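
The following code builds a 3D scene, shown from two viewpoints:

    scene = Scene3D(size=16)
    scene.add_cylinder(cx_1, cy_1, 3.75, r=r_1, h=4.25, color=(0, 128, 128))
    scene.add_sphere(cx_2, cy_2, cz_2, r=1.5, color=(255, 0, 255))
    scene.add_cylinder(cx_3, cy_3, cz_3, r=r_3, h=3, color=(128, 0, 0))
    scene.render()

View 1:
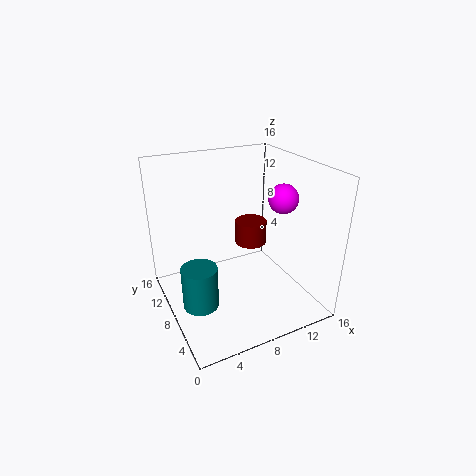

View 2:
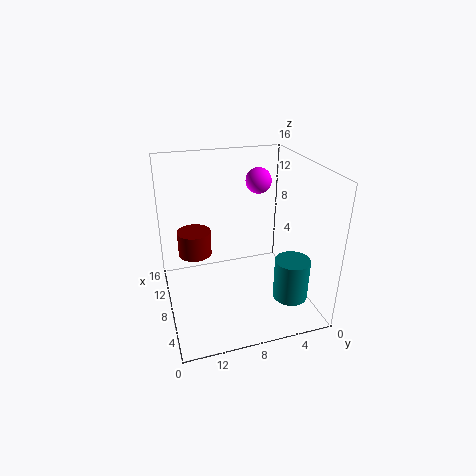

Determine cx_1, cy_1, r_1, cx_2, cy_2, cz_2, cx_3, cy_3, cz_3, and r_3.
cx_1 = 2, cy_1 = 4.25, r_1 = 1.75, cx_2 = 11.25, cy_2 = 4.5, cz_2 = 13.25, cx_3 = 12, cy_3 = 12.25, cz_3 = 4.5, r_3 = 2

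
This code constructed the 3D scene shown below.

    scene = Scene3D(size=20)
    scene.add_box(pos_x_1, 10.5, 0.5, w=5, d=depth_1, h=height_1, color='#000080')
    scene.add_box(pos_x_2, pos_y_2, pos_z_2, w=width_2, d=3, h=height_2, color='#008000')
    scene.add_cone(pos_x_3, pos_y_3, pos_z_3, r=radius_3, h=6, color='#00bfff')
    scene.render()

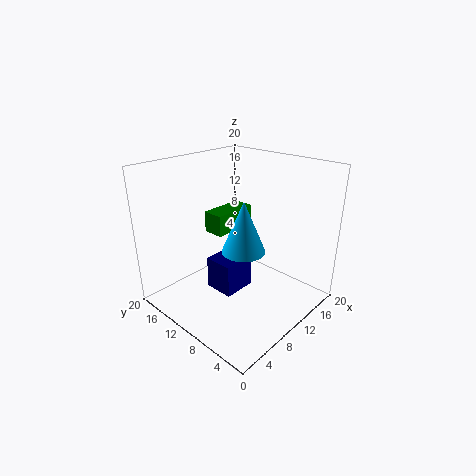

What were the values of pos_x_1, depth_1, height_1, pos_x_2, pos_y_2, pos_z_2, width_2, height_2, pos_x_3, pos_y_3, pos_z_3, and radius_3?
pos_x_1 = 8.5, depth_1 = 4.5, height_1 = 5, pos_x_2 = 8.5, pos_y_2 = 12, pos_z_2 = 10, width_2 = 6.5, height_2 = 3, pos_x_3 = 5, pos_y_3 = 4.5, pos_z_3 = 12, radius_3 = 2.5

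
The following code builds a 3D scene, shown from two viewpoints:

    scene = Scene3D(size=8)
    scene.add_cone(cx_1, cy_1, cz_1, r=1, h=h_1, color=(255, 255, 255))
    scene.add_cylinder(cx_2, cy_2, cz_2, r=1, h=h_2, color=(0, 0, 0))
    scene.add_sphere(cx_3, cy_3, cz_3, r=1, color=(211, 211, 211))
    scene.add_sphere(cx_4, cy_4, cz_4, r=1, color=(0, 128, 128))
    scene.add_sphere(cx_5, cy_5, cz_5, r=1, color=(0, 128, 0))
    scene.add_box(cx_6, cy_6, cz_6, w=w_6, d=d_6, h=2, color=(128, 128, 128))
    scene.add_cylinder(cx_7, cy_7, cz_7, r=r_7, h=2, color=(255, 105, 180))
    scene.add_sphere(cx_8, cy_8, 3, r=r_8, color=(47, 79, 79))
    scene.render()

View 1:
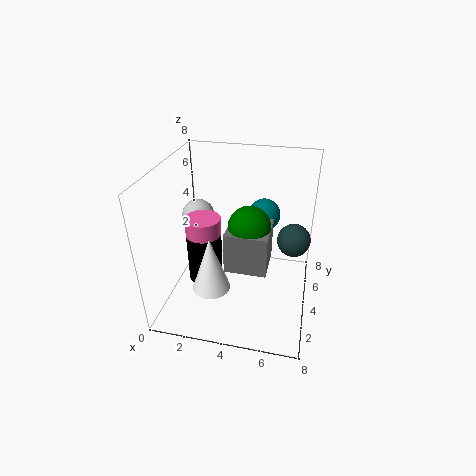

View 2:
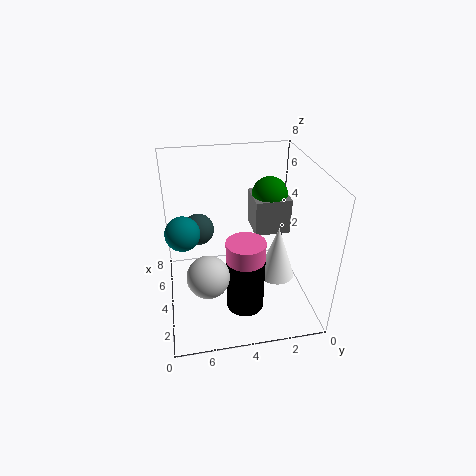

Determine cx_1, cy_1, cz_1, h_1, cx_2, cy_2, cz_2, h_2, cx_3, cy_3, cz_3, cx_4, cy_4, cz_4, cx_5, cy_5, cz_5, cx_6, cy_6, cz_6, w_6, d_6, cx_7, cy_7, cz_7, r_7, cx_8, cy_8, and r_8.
cx_1 = 3
cy_1 = 2
cz_1 = 2
h_1 = 3
cx_2 = 2
cy_2 = 4
cz_2 = 1
h_2 = 3
cx_3 = 1
cy_3 = 6
cz_3 = 4
cx_4 = 5
cy_4 = 7
cz_4 = 4
cx_5 = 5
cy_5 = 2
cz_5 = 6
cx_6 = 4
cy_6 = 1
cz_6 = 4
w_6 = 2
d_6 = 2
cx_7 = 2
cy_7 = 4
cz_7 = 3
r_7 = 1
cx_8 = 7
cy_8 = 6
r_8 = 1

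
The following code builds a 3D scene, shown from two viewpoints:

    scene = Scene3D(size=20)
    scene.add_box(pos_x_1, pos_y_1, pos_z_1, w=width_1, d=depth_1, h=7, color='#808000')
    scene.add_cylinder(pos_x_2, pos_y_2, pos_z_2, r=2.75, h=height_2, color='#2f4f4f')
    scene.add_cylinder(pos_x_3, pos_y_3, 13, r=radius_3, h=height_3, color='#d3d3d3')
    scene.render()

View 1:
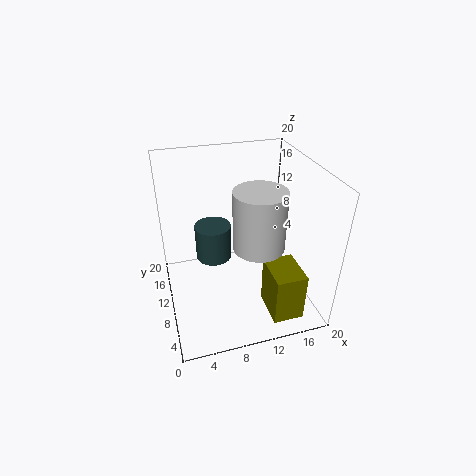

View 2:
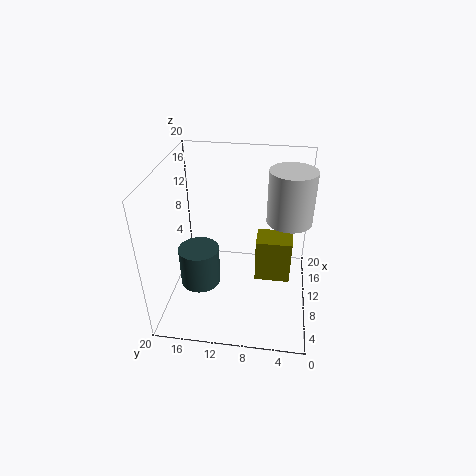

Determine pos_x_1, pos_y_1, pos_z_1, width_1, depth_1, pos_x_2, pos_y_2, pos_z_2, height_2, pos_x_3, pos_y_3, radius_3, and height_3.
pos_x_1 = 13, pos_y_1 = 2.25, pos_z_1 = 0.25, width_1 = 4.25, depth_1 = 5.5, pos_x_2 = 7.5, pos_y_2 = 15, pos_z_2 = 4, height_2 = 5.5, pos_x_3 = 10.5, pos_y_3 = 3.25, radius_3 = 3, height_3 = 7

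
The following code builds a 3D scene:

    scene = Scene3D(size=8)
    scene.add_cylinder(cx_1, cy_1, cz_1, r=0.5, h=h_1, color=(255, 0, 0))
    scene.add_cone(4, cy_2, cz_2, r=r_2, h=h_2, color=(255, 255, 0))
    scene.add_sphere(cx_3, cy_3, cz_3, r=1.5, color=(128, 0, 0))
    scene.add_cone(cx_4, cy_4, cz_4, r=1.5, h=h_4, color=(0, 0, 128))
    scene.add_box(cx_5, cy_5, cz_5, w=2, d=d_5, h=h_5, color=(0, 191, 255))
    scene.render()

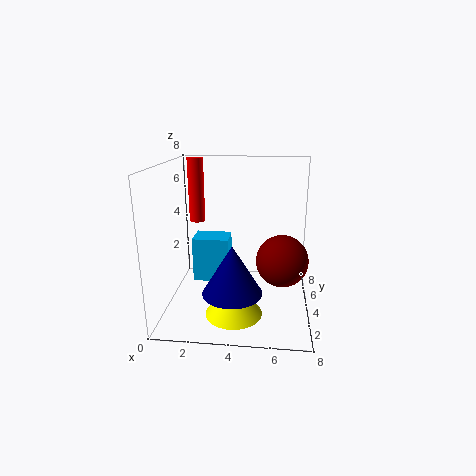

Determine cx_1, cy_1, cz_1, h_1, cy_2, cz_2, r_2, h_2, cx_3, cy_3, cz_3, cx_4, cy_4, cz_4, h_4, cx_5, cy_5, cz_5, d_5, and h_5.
cx_1 = 1; cy_1 = 7; cz_1 = 4; h_1 = 4; cy_2 = 2; cz_2 = 0.5; r_2 = 1.5; h_2 = 2; cx_3 = 6.5; cy_3 = 4.5; cz_3 = 2.5; cx_4 = 4; cy_4 = 1.5; cz_4 = 2; h_4 = 2.5; cx_5 = 1.5; cy_5 = 3.5; cz_5 = 1.5; d_5 = 1.5; h_5 = 2.5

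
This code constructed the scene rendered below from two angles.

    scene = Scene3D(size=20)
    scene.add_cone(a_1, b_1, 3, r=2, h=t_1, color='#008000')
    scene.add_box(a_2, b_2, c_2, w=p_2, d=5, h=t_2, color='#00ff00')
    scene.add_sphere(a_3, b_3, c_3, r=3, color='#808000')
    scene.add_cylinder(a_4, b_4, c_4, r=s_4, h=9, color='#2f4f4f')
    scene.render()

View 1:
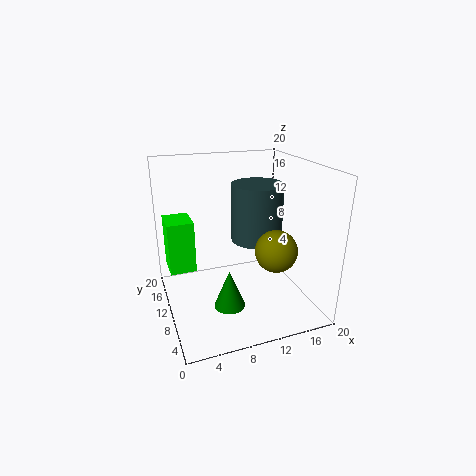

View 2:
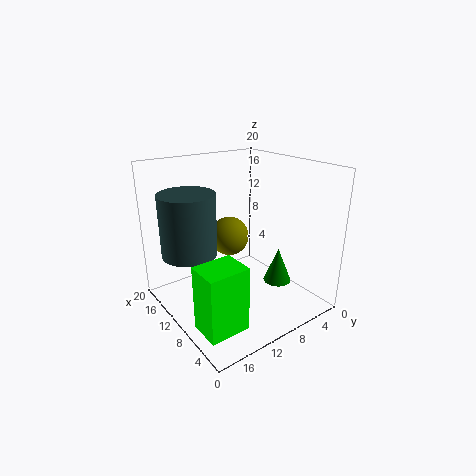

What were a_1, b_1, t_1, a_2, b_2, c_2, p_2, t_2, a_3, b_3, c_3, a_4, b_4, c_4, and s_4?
a_1 = 7
b_1 = 5
t_1 = 5
a_2 = 1
b_2 = 15
c_2 = 3
p_2 = 4
t_2 = 8
a_3 = 15
b_3 = 8
c_3 = 8
a_4 = 15
b_4 = 15
c_4 = 7
s_4 = 4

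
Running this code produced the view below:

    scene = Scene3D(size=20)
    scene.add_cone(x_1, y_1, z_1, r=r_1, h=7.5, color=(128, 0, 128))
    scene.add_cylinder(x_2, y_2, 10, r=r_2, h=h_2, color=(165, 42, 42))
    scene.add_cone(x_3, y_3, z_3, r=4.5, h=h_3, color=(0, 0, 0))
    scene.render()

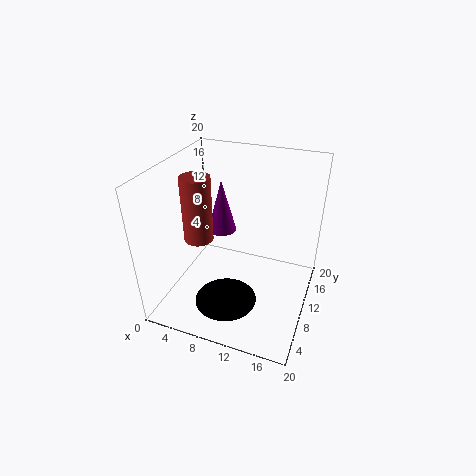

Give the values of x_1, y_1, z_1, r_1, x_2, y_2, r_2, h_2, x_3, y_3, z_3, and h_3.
x_1 = 7; y_1 = 11.5; z_1 = 10; r_1 = 2; x_2 = 5; y_2 = 8; r_2 = 2; h_2 = 9; x_3 = 9; y_3 = 7.5; z_3 = 0.5; h_3 = 3.5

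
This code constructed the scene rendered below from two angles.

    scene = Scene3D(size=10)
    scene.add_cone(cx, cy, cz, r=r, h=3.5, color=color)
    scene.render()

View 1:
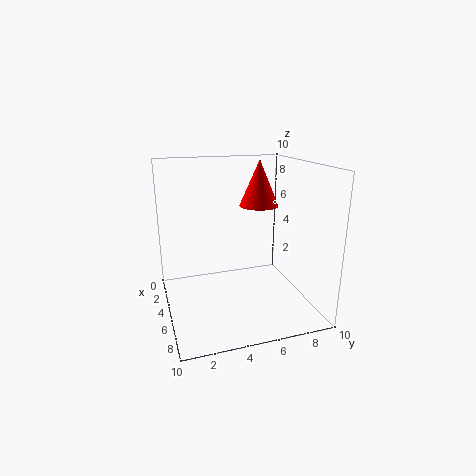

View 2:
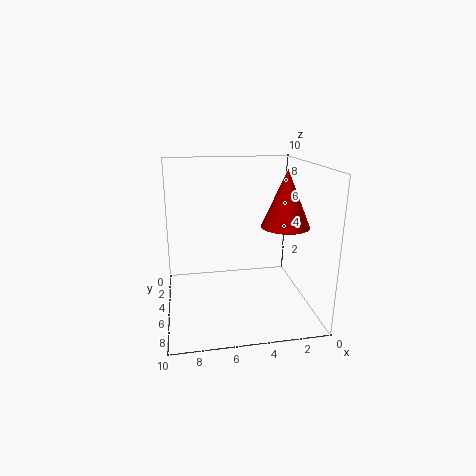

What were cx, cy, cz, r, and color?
cx = 2.5, cy = 7.5, cz = 6.5, r = 1.5, color = 'red'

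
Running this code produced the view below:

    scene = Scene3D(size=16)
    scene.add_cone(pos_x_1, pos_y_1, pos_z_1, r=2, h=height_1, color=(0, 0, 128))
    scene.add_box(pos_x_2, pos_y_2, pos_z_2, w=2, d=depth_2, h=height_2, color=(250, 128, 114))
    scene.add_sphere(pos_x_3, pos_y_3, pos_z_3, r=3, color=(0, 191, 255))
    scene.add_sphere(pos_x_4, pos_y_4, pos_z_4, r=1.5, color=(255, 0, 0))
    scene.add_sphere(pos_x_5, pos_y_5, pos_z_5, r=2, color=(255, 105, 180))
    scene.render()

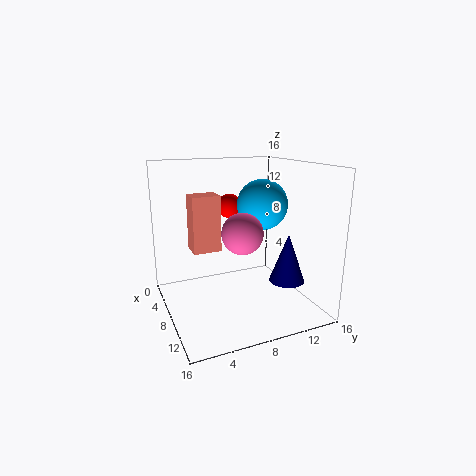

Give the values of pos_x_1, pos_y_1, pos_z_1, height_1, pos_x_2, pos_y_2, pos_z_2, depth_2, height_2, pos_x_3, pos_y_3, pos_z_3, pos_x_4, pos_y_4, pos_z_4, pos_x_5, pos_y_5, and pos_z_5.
pos_x_1 = 10.5
pos_y_1 = 13
pos_z_1 = 3
height_1 = 5.5
pos_x_2 = 11.5
pos_y_2 = 1.5
pos_z_2 = 9
depth_2 = 2.5
height_2 = 5
pos_x_3 = 6
pos_y_3 = 12
pos_z_3 = 11
pos_x_4 = 3
pos_y_4 = 9
pos_z_4 = 10.5
pos_x_5 = 12.5
pos_y_5 = 6.5
pos_z_5 = 10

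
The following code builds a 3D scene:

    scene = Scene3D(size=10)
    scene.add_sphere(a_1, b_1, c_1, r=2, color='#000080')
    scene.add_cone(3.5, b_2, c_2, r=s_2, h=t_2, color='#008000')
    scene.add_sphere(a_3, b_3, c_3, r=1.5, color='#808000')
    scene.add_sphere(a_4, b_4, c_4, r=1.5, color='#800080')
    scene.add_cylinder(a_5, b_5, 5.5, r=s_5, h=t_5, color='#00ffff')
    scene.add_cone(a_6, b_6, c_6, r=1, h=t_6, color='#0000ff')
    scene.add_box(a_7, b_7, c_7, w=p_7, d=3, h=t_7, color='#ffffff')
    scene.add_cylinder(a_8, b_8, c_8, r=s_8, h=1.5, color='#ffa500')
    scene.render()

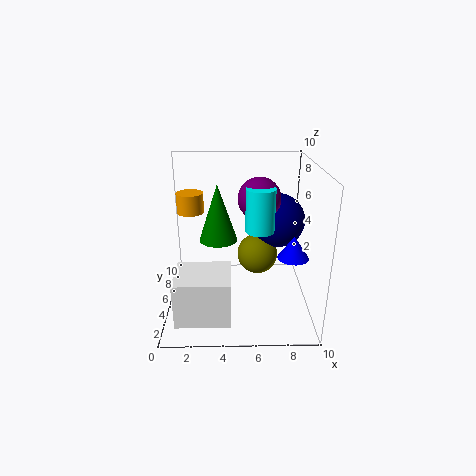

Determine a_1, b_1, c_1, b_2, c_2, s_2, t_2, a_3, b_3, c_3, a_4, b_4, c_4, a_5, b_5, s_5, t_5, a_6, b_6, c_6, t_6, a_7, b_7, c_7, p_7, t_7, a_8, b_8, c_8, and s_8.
a_1 = 8, b_1 = 7, c_1 = 5.5, b_2 = 8, c_2 = 3.5, s_2 = 1.5, t_2 = 4.5, a_3 = 6.5, b_3 = 6.5, c_3 = 3, a_4 = 6.5, b_4 = 6, c_4 = 7.5, a_5 = 6.5, b_5 = 5, s_5 = 1, t_5 = 3, a_6 = 8.5, b_6 = 3, c_6 = 4.5, t_6 = 1.5, a_7 = 1, b_7 = 0.5, c_7 = 1, p_7 = 3.5, t_7 = 3, a_8 = 1.5, b_8 = 7.5, c_8 = 6, s_8 = 1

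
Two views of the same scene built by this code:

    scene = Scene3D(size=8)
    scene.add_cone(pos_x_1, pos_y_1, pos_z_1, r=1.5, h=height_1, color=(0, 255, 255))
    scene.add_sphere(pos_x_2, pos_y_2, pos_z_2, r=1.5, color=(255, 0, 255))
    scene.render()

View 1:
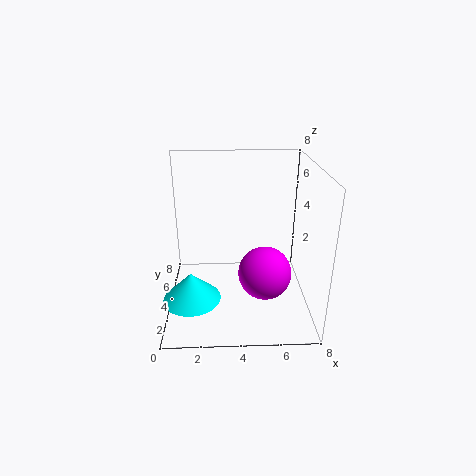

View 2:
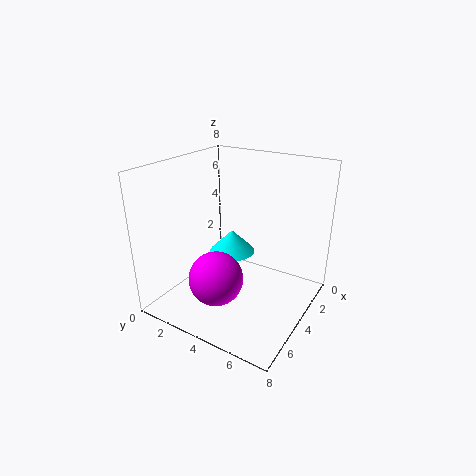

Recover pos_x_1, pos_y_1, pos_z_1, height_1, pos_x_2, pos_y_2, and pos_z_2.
pos_x_1 = 1.5
pos_y_1 = 2
pos_z_1 = 1.5
height_1 = 1.5
pos_x_2 = 5.5
pos_y_2 = 3.5
pos_z_2 = 2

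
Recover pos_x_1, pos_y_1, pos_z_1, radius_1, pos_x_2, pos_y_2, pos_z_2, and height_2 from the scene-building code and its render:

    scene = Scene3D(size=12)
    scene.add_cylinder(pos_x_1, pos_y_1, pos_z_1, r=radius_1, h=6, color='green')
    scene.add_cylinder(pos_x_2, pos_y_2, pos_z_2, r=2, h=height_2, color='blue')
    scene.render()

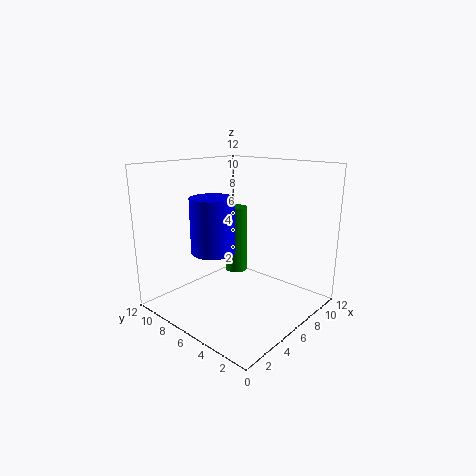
pos_x_1 = 8, pos_y_1 = 8, pos_z_1 = 2, radius_1 = 1, pos_x_2 = 6, pos_y_2 = 9, pos_z_2 = 4, height_2 = 5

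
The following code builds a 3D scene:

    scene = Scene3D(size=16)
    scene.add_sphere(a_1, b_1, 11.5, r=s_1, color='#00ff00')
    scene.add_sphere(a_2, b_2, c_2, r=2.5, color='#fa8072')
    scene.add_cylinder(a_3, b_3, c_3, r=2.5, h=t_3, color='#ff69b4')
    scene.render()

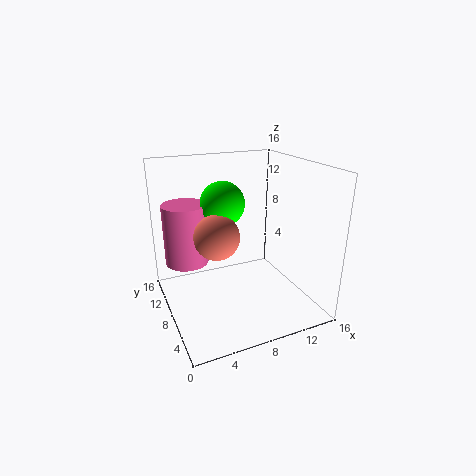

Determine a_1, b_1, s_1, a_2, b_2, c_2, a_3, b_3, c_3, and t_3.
a_1 = 7
b_1 = 10
s_1 = 2.5
a_2 = 5.5
b_2 = 8
c_2 = 8.5
a_3 = 3
b_3 = 11.5
c_3 = 4.5
t_3 = 7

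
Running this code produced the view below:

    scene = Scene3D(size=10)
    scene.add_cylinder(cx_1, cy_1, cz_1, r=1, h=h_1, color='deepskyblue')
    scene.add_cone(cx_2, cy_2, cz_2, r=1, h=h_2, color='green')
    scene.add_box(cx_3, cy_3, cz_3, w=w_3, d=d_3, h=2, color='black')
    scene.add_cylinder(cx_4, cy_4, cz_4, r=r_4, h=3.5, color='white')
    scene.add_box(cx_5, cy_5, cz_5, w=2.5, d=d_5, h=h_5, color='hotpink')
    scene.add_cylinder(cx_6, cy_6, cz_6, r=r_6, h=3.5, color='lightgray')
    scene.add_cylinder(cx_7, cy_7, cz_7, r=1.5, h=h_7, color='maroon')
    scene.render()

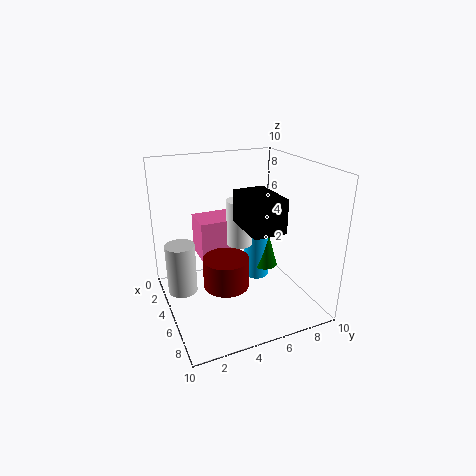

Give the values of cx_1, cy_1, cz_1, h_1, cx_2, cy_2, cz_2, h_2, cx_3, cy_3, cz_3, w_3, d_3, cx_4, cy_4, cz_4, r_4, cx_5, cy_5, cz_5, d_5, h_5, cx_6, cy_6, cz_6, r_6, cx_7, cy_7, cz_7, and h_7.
cx_1 = 3; cy_1 = 7.5; cz_1 = 0.5; h_1 = 4.5; cx_2 = 3.5; cy_2 = 8; cz_2 = 1.5; h_2 = 3.5; cx_3 = 6.5; cy_3 = 4; cz_3 = 7; w_3 = 3; d_3 = 2; cx_4 = 3; cy_4 = 6; cz_4 = 3.5; r_4 = 1; cx_5 = 0.5; cy_5 = 3; cz_5 = 2.5; d_5 = 3; h_5 = 3; cx_6 = 4.5; cy_6 = 1; cz_6 = 1.5; r_6 = 1; cx_7 = 6.5; cy_7 = 3.5; cz_7 = 2.5; h_7 = 2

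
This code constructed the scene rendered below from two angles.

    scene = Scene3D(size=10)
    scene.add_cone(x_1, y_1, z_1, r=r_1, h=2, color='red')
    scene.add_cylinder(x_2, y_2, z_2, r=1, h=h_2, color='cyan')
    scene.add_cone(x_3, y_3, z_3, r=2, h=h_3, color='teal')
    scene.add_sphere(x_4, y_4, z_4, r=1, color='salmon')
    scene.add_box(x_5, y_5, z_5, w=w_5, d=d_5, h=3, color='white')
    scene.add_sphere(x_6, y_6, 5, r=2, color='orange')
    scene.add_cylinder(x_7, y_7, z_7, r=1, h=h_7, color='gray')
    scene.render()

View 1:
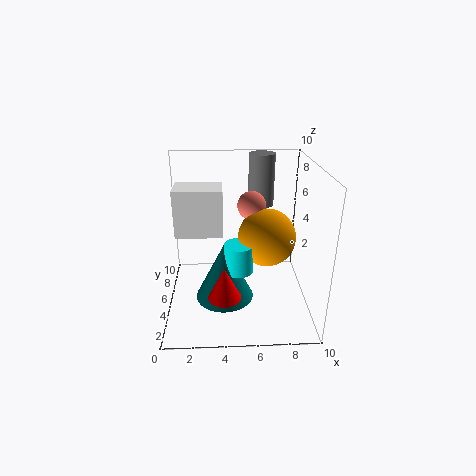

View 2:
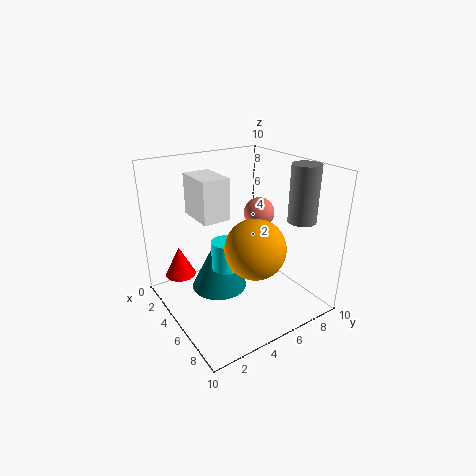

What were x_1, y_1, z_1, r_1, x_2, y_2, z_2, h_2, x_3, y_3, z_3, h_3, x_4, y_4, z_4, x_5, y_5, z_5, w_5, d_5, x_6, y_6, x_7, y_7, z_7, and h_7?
x_1 = 4
y_1 = 1
z_1 = 3
r_1 = 1
x_2 = 5
y_2 = 4
z_2 = 3
h_2 = 2
x_3 = 4
y_3 = 4
z_3 = 1
h_3 = 4
x_4 = 6
y_4 = 6
z_4 = 7
x_5 = 1
y_5 = 3
z_5 = 6
w_5 = 3
d_5 = 2
x_6 = 7
y_6 = 5
x_7 = 7
y_7 = 9
z_7 = 6
h_7 = 4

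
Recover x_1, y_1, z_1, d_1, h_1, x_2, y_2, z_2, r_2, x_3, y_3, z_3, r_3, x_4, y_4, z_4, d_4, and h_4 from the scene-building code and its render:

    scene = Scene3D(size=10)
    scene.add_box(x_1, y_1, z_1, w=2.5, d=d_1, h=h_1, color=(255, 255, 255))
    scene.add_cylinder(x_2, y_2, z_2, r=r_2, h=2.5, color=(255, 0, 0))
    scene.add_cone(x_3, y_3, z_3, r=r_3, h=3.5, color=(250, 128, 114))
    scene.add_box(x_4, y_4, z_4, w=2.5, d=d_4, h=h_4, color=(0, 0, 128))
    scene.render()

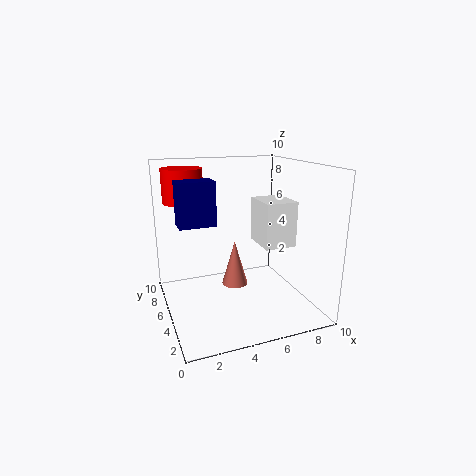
x_1 = 7.5, y_1 = 5.5, z_1 = 3.5, d_1 = 3, h_1 = 3.5, x_2 = 2, y_2 = 8.5, z_2 = 7, r_2 = 1.5, x_3 = 5.5, y_3 = 7, z_3 = 0.5, r_3 = 1, x_4 = 1, y_4 = 5, z_4 = 6, d_4 = 1.5, h_4 = 3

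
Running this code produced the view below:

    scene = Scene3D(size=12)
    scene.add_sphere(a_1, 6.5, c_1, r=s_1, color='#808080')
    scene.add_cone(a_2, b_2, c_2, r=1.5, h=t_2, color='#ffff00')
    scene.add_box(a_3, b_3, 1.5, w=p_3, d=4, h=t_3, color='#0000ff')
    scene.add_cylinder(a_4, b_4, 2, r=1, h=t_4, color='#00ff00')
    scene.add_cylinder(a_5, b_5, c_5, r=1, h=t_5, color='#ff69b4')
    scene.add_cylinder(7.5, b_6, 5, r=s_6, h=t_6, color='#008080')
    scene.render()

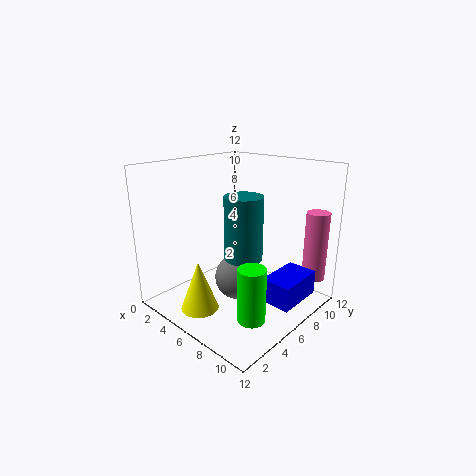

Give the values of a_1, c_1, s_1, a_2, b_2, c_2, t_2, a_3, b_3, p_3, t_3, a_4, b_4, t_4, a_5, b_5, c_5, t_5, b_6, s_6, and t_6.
a_1 = 5.5; c_1 = 2; s_1 = 2; a_2 = 5.5; b_2 = 2; c_2 = 1; t_2 = 4; a_3 = 9; b_3 = 5.5; p_3 = 2.5; t_3 = 2; a_4 = 10.5; b_4 = 2.5; t_4 = 4; a_5 = 10.5; b_5 = 11; c_5 = 2; t_5 = 6; b_6 = 5; s_6 = 1.5; t_6 = 5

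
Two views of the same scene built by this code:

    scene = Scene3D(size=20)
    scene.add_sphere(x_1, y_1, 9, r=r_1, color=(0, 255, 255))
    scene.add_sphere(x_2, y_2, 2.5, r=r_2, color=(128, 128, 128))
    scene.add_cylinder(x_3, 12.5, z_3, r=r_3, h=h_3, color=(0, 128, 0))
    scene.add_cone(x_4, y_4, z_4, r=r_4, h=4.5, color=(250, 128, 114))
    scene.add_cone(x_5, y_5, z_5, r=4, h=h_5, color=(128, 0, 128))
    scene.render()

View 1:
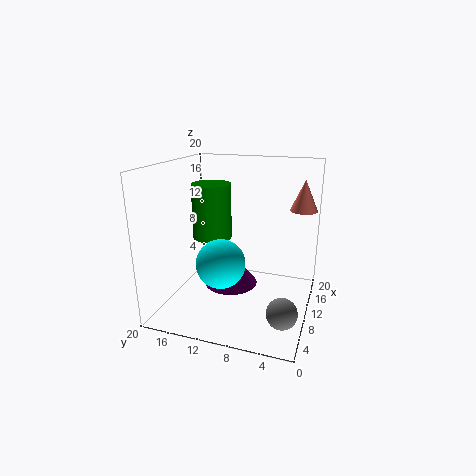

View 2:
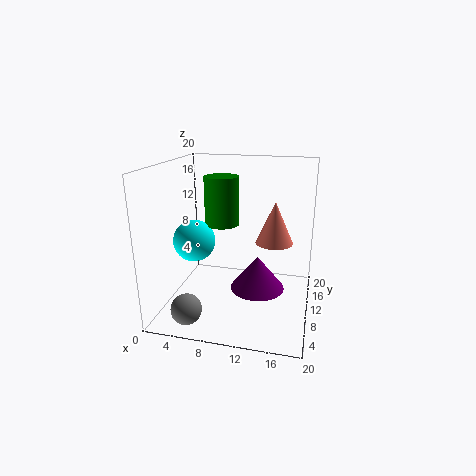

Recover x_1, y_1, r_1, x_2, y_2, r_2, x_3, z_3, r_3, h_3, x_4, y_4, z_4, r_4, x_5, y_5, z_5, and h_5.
x_1 = 3.5; y_1 = 10; r_1 = 3; x_2 = 5; y_2 = 2.5; r_2 = 2; x_3 = 7; z_3 = 11; r_3 = 2.5; h_3 = 7; x_4 = 16; y_4 = 2; z_4 = 13; r_4 = 2; x_5 = 12.5; y_5 = 12; z_5 = 1.5; h_5 = 5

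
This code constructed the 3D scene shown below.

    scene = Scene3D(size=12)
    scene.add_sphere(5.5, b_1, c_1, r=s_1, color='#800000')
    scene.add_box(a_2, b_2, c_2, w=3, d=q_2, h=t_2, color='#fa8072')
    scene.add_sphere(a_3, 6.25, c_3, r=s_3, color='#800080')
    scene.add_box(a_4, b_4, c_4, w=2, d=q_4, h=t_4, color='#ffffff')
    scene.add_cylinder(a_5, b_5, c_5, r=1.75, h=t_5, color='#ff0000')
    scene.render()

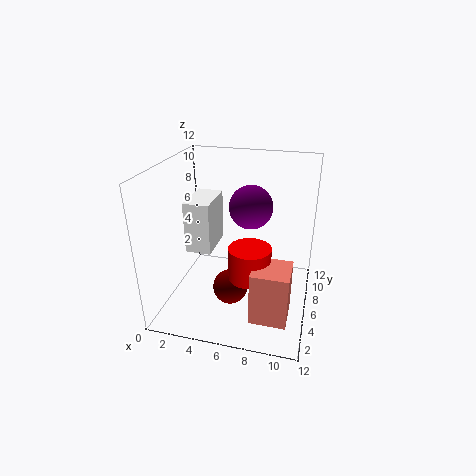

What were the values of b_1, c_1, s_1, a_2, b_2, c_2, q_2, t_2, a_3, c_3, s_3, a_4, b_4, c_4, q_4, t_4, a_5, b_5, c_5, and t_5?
b_1 = 5.25
c_1 = 1.5
s_1 = 1.5
a_2 = 7.75
b_2 = 2.5
c_2 = 0.25
q_2 = 3
t_2 = 4.5
a_3 = 7
c_3 = 8.75
s_3 = 1.75
a_4 = 2.5
b_4 = 3.25
c_4 = 5.75
q_4 = 3.5
t_4 = 4
a_5 = 7.25
b_5 = 5
c_5 = 3
t_5 = 2.75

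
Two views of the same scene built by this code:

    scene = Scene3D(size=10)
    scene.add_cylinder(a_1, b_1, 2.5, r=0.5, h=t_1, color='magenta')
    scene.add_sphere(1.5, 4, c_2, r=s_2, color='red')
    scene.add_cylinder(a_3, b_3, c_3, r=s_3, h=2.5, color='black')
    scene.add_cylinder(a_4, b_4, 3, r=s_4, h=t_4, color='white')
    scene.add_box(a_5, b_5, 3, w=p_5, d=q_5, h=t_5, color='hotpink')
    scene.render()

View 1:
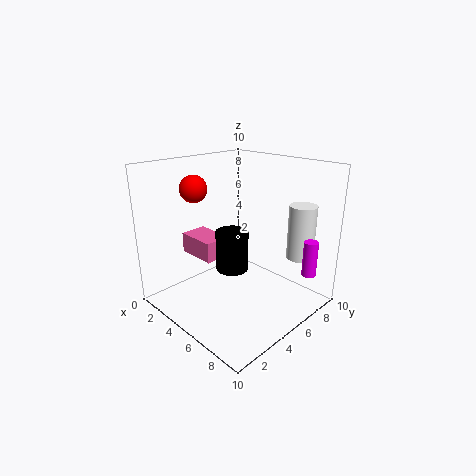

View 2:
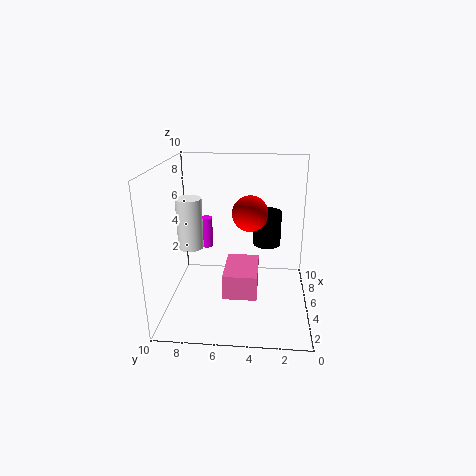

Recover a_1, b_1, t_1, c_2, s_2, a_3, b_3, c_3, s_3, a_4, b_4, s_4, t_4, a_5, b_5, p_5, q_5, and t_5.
a_1 = 9, b_1 = 8, t_1 = 2.5, c_2 = 8, s_2 = 1, a_3 = 6.5, b_3 = 3, c_3 = 4, s_3 = 1, a_4 = 7.5, b_4 = 9, s_4 = 1, t_4 = 4, a_5 = 0.5, b_5 = 3.5, p_5 = 3, q_5 = 2, t_5 = 1.5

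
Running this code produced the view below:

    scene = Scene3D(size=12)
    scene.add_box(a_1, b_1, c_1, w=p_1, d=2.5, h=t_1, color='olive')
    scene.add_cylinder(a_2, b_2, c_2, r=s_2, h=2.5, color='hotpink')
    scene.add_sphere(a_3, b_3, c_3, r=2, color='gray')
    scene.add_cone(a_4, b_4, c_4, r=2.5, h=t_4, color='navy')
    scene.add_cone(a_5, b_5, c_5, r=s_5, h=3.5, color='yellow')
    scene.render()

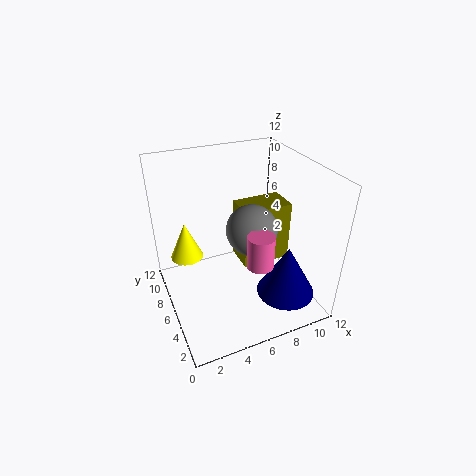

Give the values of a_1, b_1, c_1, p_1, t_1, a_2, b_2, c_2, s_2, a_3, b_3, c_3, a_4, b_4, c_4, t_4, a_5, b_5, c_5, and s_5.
a_1 = 6, b_1 = 4.5, c_1 = 4, p_1 = 4, t_1 = 5, a_2 = 6, b_2 = 2, c_2 = 6, s_2 = 1, a_3 = 6.5, b_3 = 4.5, c_3 = 7.5, a_4 = 9.5, b_4 = 3.5, c_4 = 1, t_4 = 4.5, a_5 = 2.5, b_5 = 10, c_5 = 2.5, s_5 = 1.5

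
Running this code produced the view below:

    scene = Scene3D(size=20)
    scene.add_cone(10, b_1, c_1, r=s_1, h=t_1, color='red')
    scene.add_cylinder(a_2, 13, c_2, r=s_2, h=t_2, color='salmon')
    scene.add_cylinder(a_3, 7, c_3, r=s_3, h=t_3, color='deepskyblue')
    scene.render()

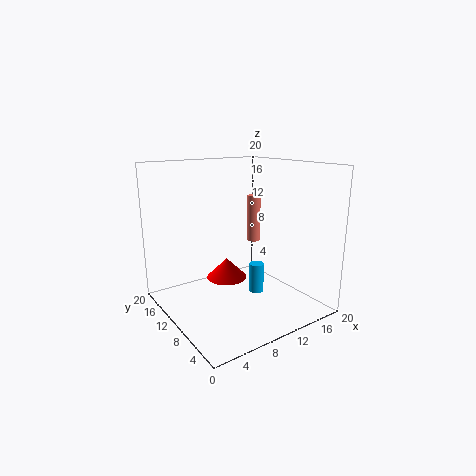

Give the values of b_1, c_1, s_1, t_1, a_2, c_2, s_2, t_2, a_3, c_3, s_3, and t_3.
b_1 = 13
c_1 = 3
s_1 = 3
t_1 = 3
a_2 = 15
c_2 = 8
s_2 = 1
t_2 = 7
a_3 = 11
c_3 = 3
s_3 = 1
t_3 = 4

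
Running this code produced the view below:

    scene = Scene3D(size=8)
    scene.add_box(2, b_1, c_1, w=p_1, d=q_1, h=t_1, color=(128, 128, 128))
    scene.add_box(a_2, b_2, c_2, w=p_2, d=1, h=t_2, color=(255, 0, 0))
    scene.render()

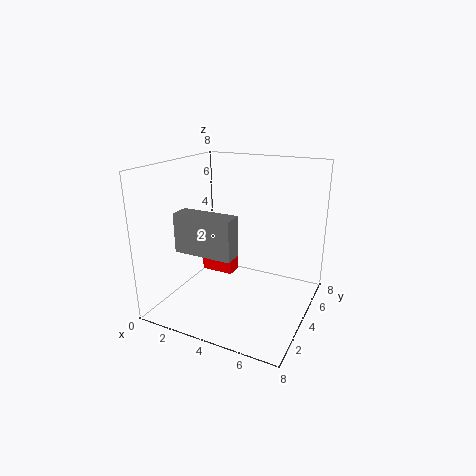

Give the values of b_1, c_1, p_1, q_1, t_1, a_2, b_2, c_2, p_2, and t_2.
b_1 = 1, c_1 = 4, p_1 = 3, q_1 = 1, t_1 = 2, a_2 = 1, b_2 = 5, c_2 = 1, p_2 = 2, t_2 = 1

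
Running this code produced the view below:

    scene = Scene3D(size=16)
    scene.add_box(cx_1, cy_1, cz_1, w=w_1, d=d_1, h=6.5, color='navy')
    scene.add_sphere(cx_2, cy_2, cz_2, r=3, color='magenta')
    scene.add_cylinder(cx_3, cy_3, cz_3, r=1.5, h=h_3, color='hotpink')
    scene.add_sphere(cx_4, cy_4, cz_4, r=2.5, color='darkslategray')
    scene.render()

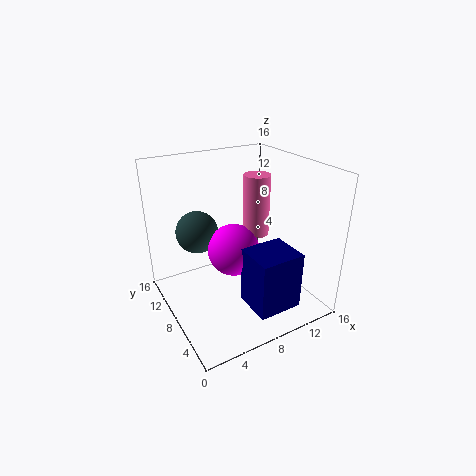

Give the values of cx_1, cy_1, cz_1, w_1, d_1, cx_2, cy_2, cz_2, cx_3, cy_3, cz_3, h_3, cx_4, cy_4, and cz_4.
cx_1 = 7.5
cy_1 = 2
cz_1 = 1
w_1 = 5
d_1 = 4.5
cx_2 = 8
cy_2 = 9
cz_2 = 6
cx_3 = 11
cy_3 = 9
cz_3 = 7.5
h_3 = 7
cx_4 = 5
cy_4 = 12.5
cz_4 = 7.5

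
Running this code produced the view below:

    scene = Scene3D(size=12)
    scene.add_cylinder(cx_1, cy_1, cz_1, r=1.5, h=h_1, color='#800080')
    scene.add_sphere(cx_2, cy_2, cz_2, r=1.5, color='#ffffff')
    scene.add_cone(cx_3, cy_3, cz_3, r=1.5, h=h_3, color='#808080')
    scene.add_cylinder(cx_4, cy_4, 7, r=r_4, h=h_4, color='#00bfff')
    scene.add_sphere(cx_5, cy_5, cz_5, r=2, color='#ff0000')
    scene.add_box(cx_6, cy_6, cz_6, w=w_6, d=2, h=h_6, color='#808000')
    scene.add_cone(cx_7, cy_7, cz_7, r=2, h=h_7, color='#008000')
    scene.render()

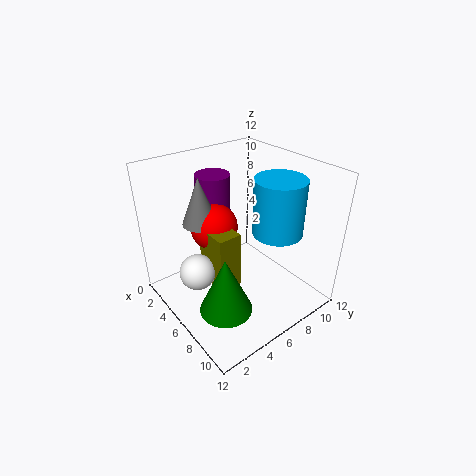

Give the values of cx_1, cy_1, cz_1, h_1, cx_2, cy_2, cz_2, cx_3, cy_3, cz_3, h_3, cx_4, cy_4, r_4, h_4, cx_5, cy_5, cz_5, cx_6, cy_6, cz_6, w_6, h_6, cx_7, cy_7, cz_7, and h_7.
cx_1 = 2.5, cy_1 = 6, cz_1 = 6.5, h_1 = 4, cx_2 = 5, cy_2 = 2.5, cz_2 = 3.5, cx_3 = 3.5, cy_3 = 4, cz_3 = 7, h_3 = 4, cx_4 = 8.5, cy_4 = 8, r_4 = 2, h_4 = 4.5, cx_5 = 4, cy_5 = 5, cz_5 = 6.5, cx_6 = 4, cy_6 = 3.5, cz_6 = 2, w_6 = 3, h_6 = 5, cx_7 = 9, cy_7 = 2.5, cz_7 = 2.5, h_7 = 4.5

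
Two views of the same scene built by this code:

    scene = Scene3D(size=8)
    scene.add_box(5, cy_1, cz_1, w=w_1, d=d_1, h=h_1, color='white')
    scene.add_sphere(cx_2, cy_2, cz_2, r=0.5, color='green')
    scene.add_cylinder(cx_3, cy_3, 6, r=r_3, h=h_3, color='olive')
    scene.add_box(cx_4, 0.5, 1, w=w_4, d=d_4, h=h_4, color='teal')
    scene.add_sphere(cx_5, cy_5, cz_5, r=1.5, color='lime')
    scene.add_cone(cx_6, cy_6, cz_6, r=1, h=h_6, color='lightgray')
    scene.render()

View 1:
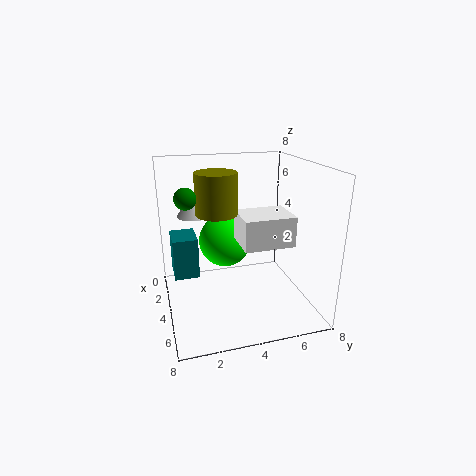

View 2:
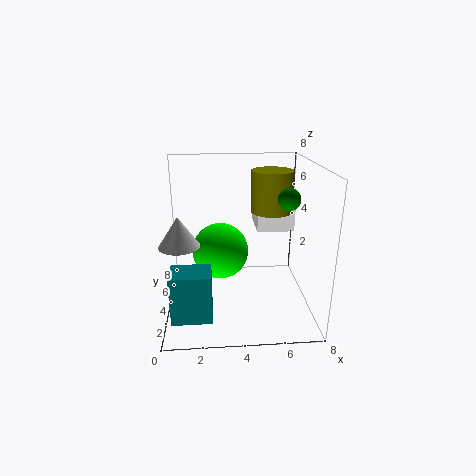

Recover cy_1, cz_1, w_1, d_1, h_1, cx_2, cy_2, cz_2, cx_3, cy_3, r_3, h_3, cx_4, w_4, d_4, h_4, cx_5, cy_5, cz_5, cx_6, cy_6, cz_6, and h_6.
cy_1 = 3.5
cz_1 = 4.5
w_1 = 2
d_1 = 2.5
h_1 = 1.5
cx_2 = 6
cy_2 = 1
cz_2 = 7
cx_3 = 5.5
cy_3 = 2.5
r_3 = 1
h_3 = 2
cx_4 = 0.5
w_4 = 2
d_4 = 1.5
h_4 = 2.5
cx_5 = 3
cy_5 = 3.5
cz_5 = 3.5
cx_6 = 1
cy_6 = 2
cz_6 = 4.5
h_6 = 1.5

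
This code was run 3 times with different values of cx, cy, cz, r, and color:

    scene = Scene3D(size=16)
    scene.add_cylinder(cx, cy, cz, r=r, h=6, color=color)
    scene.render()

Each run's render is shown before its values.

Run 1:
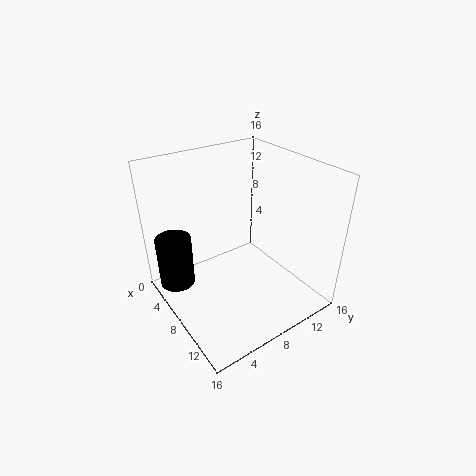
cx = 4; cy = 2; cz = 2; r = 2; color = 'black'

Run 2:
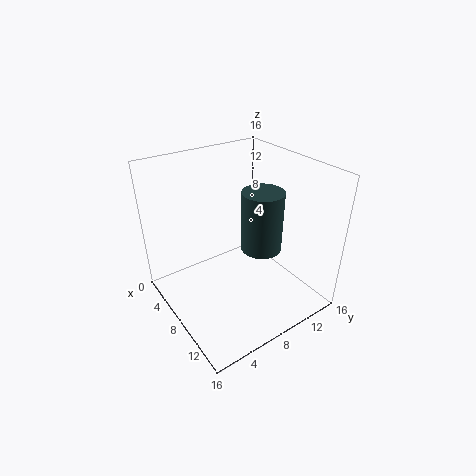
cx = 12; cy = 8; cz = 9; r = 2; color = 'darkslategray'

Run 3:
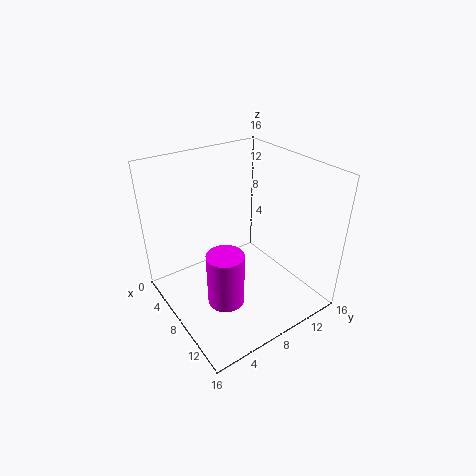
cx = 10; cy = 5; cz = 2; r = 2; color = 'magenta'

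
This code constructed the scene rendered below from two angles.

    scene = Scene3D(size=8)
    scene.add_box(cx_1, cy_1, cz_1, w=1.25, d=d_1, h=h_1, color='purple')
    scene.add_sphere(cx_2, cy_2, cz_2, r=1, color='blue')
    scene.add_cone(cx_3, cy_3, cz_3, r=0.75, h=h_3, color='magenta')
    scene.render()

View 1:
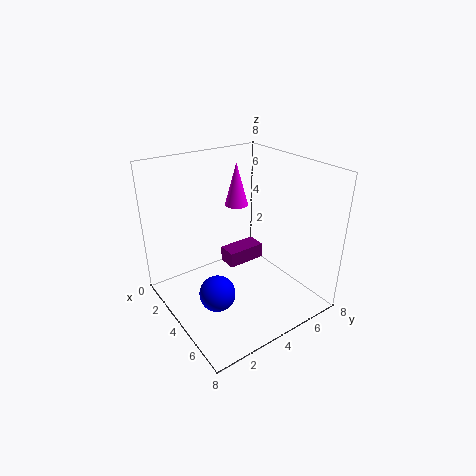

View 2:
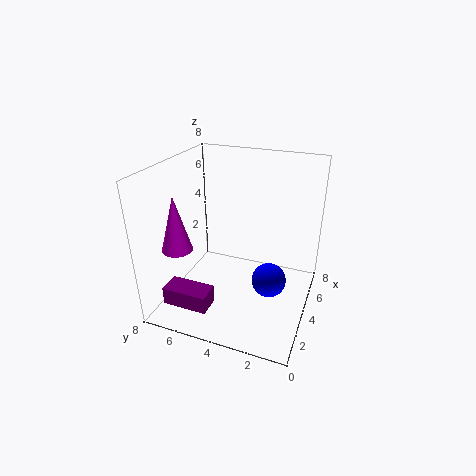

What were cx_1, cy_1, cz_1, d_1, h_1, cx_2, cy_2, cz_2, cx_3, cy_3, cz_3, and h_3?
cx_1 = 1
cy_1 = 4.75
cz_1 = 0.75
d_1 = 2.5
h_1 = 1
cx_2 = 4.5
cy_2 = 2.25
cz_2 = 1.25
cx_3 = 1
cy_3 = 6
cz_3 = 4.5
h_3 = 2.75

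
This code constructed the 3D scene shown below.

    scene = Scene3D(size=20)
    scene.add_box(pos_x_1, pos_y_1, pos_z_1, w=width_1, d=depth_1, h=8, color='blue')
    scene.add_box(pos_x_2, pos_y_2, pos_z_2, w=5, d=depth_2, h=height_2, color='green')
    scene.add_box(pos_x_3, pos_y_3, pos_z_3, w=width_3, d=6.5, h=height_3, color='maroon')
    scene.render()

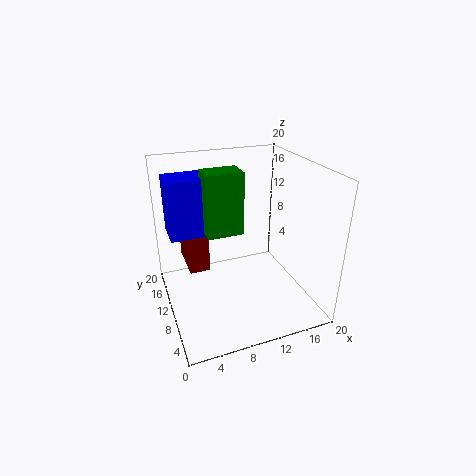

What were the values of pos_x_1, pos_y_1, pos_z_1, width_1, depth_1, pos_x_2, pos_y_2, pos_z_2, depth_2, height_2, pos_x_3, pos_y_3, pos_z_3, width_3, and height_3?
pos_x_1 = 1
pos_y_1 = 11
pos_z_1 = 10.5
width_1 = 6
depth_1 = 4.5
pos_x_2 = 5.5
pos_y_2 = 9
pos_z_2 = 11
depth_2 = 3.5
height_2 = 8.5
pos_x_3 = 3.5
pos_y_3 = 12.5
pos_z_3 = 4
width_3 = 3
height_3 = 5.5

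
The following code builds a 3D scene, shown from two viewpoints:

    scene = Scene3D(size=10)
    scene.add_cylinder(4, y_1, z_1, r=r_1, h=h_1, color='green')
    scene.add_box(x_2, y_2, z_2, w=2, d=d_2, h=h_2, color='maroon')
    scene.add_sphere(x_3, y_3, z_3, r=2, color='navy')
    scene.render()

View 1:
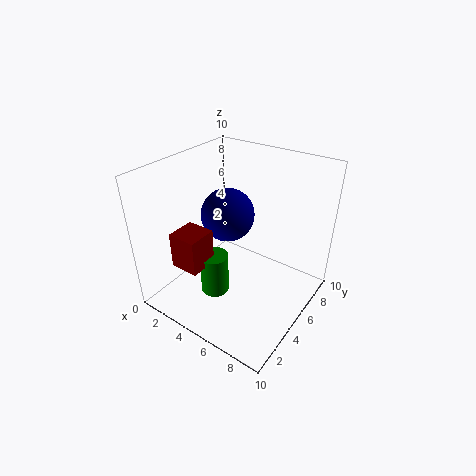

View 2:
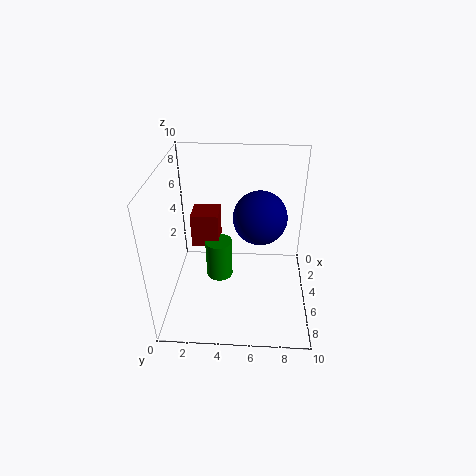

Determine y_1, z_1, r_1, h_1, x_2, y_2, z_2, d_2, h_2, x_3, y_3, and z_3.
y_1 = 3.5, z_1 = 1, r_1 = 1, h_1 = 3, x_2 = 2, y_2 = 1.5, z_2 = 3.5, d_2 = 2, h_2 = 2.5, x_3 = 3, y_3 = 6.5, z_3 = 5.5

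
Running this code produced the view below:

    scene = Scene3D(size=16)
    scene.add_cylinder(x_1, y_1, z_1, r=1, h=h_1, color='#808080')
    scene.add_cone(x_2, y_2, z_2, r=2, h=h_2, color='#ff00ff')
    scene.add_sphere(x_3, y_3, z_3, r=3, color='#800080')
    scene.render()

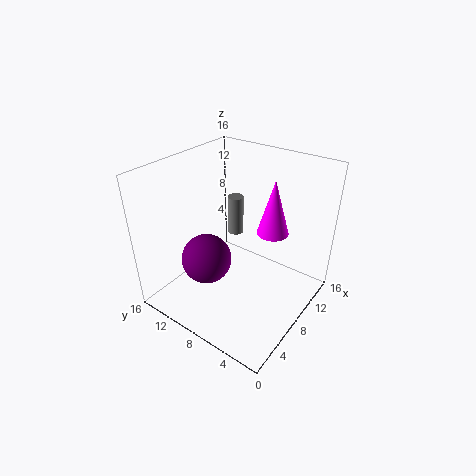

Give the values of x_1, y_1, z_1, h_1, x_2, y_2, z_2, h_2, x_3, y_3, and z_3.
x_1 = 13
y_1 = 12
z_1 = 5
h_1 = 5
x_2 = 14
y_2 = 7
z_2 = 6
h_2 = 7
x_3 = 7
y_3 = 12
z_3 = 4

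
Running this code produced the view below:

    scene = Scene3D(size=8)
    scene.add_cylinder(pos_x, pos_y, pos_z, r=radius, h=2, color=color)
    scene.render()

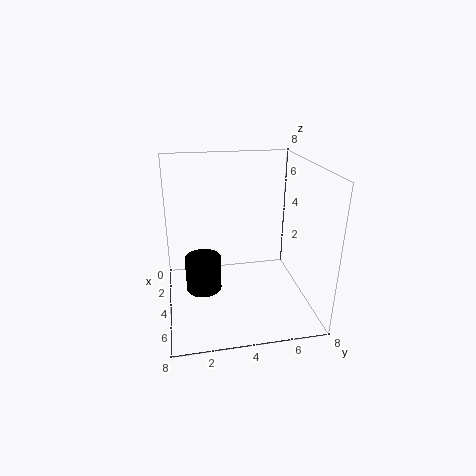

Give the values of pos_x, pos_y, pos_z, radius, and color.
pos_x = 4, pos_y = 2, pos_z = 1, radius = 1, color = 'black'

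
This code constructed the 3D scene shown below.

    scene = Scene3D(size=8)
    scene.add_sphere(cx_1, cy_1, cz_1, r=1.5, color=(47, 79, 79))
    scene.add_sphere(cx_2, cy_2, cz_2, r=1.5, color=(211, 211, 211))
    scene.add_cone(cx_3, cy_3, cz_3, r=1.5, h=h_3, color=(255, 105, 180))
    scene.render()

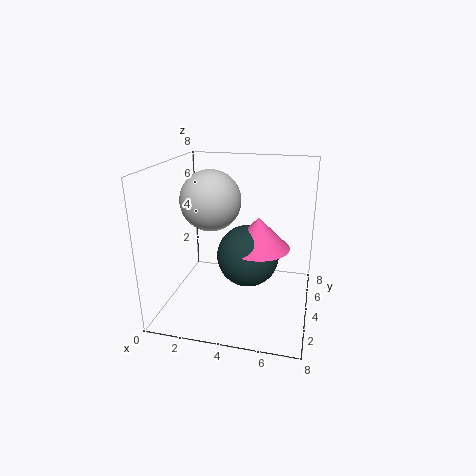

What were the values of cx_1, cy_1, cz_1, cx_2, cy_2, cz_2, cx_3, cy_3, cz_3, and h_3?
cx_1 = 5
cy_1 = 2
cz_1 = 4
cx_2 = 3
cy_2 = 2.5
cz_2 = 6.5
cx_3 = 5.5
cy_3 = 2
cz_3 = 4.5
h_3 = 1.5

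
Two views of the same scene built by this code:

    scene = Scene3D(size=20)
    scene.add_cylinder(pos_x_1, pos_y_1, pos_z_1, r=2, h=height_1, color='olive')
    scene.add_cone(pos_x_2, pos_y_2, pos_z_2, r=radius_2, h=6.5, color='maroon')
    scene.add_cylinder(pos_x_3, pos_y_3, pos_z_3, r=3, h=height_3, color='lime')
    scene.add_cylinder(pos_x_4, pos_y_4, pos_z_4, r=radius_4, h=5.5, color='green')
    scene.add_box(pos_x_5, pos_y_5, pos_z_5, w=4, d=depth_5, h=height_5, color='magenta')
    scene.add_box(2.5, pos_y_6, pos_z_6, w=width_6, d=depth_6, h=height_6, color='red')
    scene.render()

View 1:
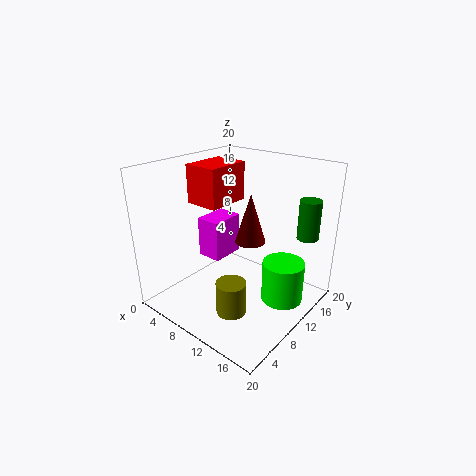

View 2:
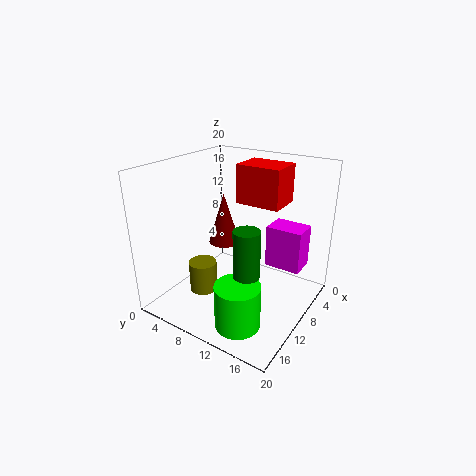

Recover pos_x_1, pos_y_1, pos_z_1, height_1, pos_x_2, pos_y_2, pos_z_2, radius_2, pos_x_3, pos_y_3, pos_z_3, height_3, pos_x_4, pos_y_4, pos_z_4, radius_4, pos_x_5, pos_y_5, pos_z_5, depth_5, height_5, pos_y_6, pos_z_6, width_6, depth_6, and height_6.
pos_x_1 = 12.5
pos_y_1 = 5.5
pos_z_1 = 1.5
height_1 = 4.5
pos_x_2 = 12.5
pos_y_2 = 9.5
pos_z_2 = 10.5
radius_2 = 2
pos_x_3 = 15.5
pos_y_3 = 13.5
pos_z_3 = 0.5
height_3 = 6
pos_x_4 = 17.5
pos_y_4 = 16
pos_z_4 = 10
radius_4 = 1.5
pos_x_5 = 0.5
pos_y_5 = 11.5
pos_z_5 = 3.5
depth_5 = 5.5
height_5 = 6.5
pos_y_6 = 8
pos_z_6 = 14
width_6 = 5
depth_6 = 6.5
height_6 = 5.5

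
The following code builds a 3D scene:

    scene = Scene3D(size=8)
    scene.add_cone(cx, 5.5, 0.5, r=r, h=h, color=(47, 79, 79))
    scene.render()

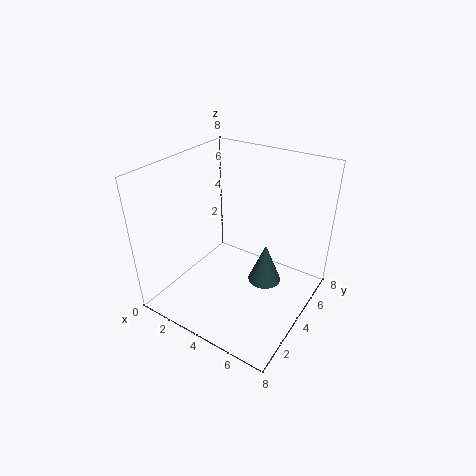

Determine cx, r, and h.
cx = 5; r = 1; h = 2.5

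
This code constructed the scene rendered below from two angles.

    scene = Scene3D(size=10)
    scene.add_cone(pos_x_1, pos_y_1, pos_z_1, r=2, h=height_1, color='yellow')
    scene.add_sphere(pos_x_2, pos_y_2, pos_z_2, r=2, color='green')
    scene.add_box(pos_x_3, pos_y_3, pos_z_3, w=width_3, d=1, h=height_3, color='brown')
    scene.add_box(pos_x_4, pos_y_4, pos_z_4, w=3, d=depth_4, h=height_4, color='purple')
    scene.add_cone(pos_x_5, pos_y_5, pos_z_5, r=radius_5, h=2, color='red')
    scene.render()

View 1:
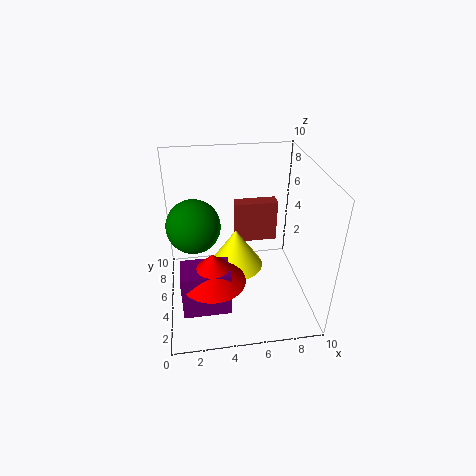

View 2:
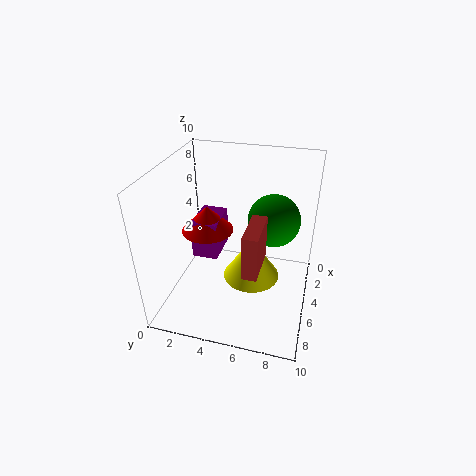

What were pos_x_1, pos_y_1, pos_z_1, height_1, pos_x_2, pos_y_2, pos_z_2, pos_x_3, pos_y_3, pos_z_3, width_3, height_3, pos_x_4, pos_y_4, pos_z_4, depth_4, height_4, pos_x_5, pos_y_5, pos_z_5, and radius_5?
pos_x_1 = 5; pos_y_1 = 6; pos_z_1 = 2; height_1 = 3; pos_x_2 = 2; pos_y_2 = 7; pos_z_2 = 5; pos_x_3 = 5; pos_y_3 = 6; pos_z_3 = 4; width_3 = 3; height_3 = 3; pos_x_4 = 1; pos_y_4 = 1; pos_z_4 = 2; depth_4 = 2; height_4 = 3; pos_x_5 = 3; pos_y_5 = 2; pos_z_5 = 4; radius_5 = 2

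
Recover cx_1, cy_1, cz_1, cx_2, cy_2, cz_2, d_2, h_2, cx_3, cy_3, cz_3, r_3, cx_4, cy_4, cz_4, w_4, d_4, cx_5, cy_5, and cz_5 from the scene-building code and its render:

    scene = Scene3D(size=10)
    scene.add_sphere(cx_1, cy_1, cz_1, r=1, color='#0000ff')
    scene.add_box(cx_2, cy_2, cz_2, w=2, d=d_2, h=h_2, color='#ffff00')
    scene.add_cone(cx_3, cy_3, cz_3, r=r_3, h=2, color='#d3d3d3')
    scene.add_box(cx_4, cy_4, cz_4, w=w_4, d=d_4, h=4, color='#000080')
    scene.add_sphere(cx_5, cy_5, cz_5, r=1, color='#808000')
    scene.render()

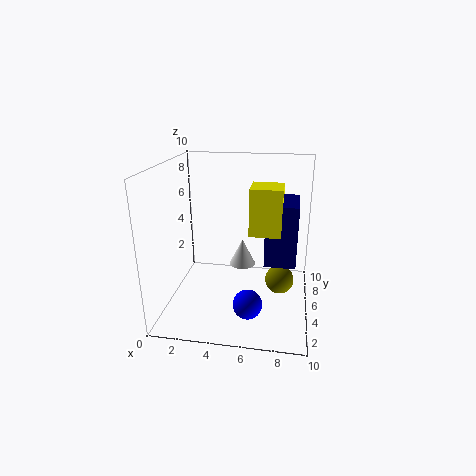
cx_1 = 6, cy_1 = 3, cz_1 = 1, cx_2 = 6, cy_2 = 3, cz_2 = 6, d_2 = 2, h_2 = 3, cx_3 = 5, cy_3 = 7, cz_3 = 2, r_3 = 1, cx_4 = 7, cy_4 = 3, cz_4 = 4, w_4 = 2, d_4 = 3, cx_5 = 8, cy_5 = 5, cz_5 = 2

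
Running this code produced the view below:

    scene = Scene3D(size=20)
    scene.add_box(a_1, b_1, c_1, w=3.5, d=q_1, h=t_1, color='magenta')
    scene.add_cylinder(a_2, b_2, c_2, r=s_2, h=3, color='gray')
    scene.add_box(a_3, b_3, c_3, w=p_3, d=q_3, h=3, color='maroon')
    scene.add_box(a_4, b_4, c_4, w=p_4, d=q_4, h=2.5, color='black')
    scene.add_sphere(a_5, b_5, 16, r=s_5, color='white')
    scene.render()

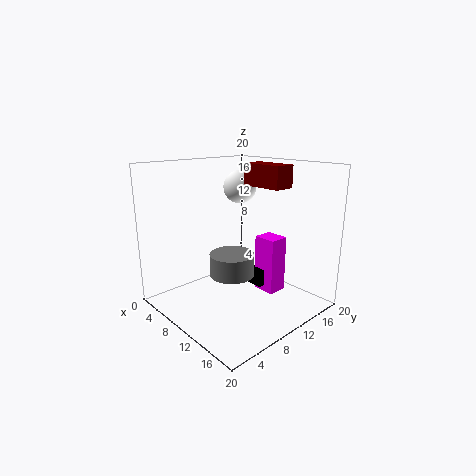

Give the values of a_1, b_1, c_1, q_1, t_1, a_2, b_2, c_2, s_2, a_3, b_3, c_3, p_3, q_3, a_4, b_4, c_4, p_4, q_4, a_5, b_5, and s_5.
a_1 = 9
b_1 = 14.5
c_1 = 0.5
q_1 = 3
t_1 = 8.5
a_2 = 11
b_2 = 8
c_2 = 5.5
s_2 = 3
a_3 = 9
b_3 = 12
c_3 = 17
p_3 = 6
q_3 = 3
a_4 = 8.5
b_4 = 13.5
c_4 = 1.5
p_4 = 2.5
q_4 = 4.5
a_5 = 5.5
b_5 = 14.5
s_5 = 2.5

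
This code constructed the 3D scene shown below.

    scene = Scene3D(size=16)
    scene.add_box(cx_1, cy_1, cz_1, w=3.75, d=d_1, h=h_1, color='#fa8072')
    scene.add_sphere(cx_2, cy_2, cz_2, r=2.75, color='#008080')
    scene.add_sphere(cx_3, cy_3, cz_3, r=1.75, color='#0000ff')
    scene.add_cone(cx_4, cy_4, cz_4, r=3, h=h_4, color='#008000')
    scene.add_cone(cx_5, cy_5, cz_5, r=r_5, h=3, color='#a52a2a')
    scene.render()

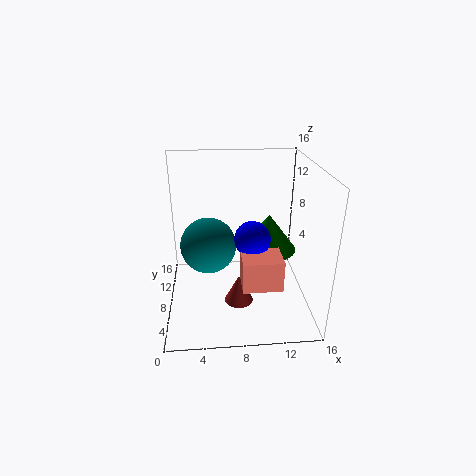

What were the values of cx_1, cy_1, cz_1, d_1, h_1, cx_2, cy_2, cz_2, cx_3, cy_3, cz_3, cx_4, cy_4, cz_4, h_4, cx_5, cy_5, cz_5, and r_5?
cx_1 = 7.75
cy_1 = 0.25
cz_1 = 6.25
d_1 = 3
h_1 = 3
cx_2 = 4.75
cy_2 = 4.75
cz_2 = 9
cx_3 = 9
cy_3 = 3.75
cz_3 = 10
cx_4 = 11.25
cy_4 = 7.25
cz_4 = 7
h_4 = 4
cx_5 = 7.75
cy_5 = 4.25
cz_5 = 2.5
r_5 = 1.5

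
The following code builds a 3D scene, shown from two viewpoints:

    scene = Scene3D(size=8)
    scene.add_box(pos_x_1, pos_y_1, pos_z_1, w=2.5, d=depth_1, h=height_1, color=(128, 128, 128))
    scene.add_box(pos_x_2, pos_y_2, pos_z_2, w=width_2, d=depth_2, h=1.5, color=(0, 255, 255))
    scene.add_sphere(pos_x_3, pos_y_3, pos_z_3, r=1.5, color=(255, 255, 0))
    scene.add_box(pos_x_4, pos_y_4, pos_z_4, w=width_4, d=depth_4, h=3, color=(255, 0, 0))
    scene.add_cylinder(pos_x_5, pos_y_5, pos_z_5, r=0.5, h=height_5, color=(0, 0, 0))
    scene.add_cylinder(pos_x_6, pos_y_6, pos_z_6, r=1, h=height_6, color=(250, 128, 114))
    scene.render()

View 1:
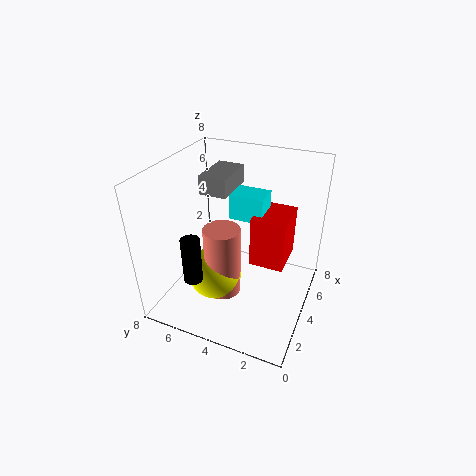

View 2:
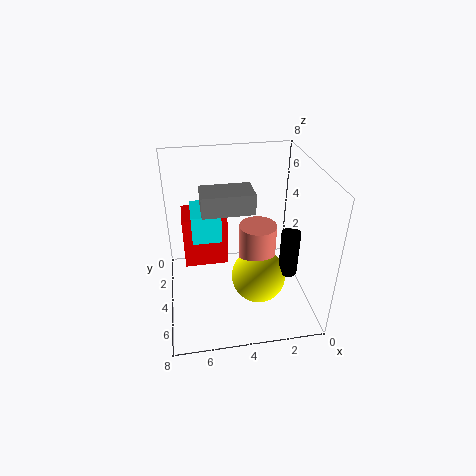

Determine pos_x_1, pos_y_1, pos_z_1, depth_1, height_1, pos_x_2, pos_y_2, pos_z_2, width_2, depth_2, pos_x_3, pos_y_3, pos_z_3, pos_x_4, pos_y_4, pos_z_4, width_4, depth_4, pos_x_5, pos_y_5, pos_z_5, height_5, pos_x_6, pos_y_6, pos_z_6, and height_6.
pos_x_1 = 3.5, pos_y_1 = 4.5, pos_z_1 = 6.5, depth_1 = 1.5, height_1 = 1, pos_x_2 = 5, pos_y_2 = 3, pos_z_2 = 4.5, width_2 = 1.5, depth_2 = 2, pos_x_3 = 3, pos_y_3 = 5, pos_z_3 = 2, pos_x_4 = 4.5, pos_y_4 = 1.5, pos_z_4 = 2, width_4 = 2.5, depth_4 = 2, pos_x_5 = 1.5, pos_y_5 = 5.5, pos_z_5 = 2.5, height_5 = 2.5, pos_x_6 = 3, pos_y_6 = 4.5, pos_z_6 = 1, height_6 = 4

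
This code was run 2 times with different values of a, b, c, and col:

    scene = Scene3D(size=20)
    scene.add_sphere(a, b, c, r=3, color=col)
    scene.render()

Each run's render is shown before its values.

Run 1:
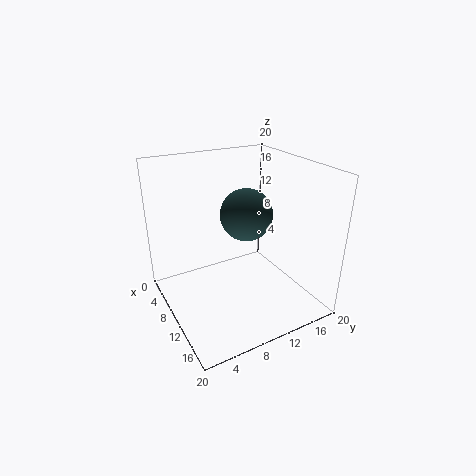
a = 15.5, b = 8, c = 16, col = 'darkslategray'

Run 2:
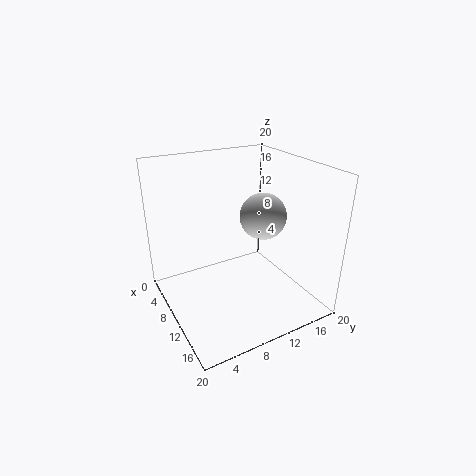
a = 13, b = 12, c = 14, col = 'lightgray'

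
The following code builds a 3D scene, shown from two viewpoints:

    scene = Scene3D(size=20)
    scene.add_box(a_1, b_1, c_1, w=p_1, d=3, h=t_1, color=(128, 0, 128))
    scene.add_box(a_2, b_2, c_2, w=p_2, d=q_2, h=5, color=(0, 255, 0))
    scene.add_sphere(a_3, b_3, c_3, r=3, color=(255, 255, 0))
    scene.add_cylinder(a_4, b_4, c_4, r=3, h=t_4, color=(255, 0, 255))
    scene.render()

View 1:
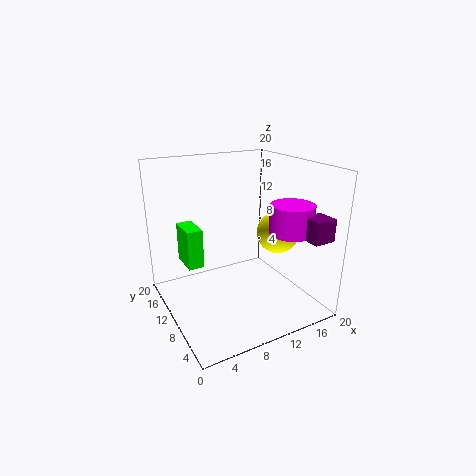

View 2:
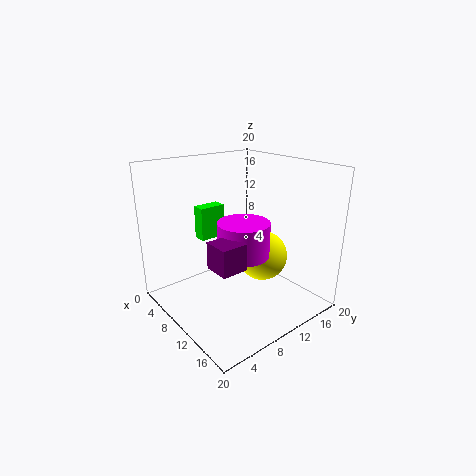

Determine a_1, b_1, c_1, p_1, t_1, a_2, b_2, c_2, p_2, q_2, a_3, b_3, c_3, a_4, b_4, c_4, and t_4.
a_1 = 16; b_1 = 1; c_1 = 11; p_1 = 3; t_1 = 3; a_2 = 2; b_2 = 8; c_2 = 8; p_2 = 2; q_2 = 4; a_3 = 16; b_3 = 9; c_3 = 10; a_4 = 16; b_4 = 6; c_4 = 11; t_4 = 4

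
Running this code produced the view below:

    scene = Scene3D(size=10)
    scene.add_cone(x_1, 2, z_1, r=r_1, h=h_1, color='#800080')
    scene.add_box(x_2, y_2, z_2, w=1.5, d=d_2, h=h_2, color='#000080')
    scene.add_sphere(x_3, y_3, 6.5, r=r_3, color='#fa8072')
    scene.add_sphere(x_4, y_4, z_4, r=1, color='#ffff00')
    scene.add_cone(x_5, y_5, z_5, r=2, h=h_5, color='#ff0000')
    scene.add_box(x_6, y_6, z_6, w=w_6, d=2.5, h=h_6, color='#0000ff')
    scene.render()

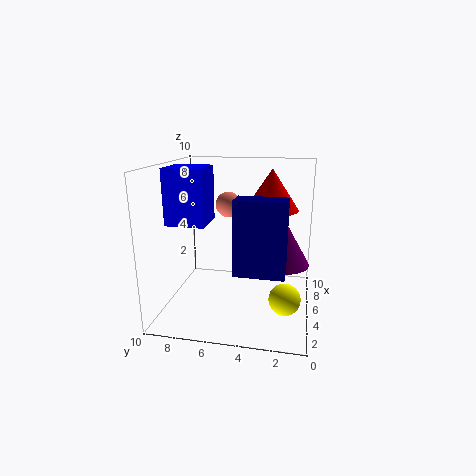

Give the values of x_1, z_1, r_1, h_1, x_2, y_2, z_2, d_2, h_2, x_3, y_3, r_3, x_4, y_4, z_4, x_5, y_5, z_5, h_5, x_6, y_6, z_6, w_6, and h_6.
x_1 = 7; z_1 = 2.5; r_1 = 2; h_1 = 3.5; x_2 = 1; y_2 = 1.5; z_2 = 4; d_2 = 3; h_2 = 4.5; x_3 = 8.5; y_3 = 6.5; r_3 = 1; x_4 = 2.5; y_4 = 1.5; z_4 = 2; x_5 = 7.5; y_5 = 3; z_5 = 6.5; h_5 = 3; x_6 = 2; y_6 = 6.5; z_6 = 6.5; w_6 = 2.5; h_6 = 3.5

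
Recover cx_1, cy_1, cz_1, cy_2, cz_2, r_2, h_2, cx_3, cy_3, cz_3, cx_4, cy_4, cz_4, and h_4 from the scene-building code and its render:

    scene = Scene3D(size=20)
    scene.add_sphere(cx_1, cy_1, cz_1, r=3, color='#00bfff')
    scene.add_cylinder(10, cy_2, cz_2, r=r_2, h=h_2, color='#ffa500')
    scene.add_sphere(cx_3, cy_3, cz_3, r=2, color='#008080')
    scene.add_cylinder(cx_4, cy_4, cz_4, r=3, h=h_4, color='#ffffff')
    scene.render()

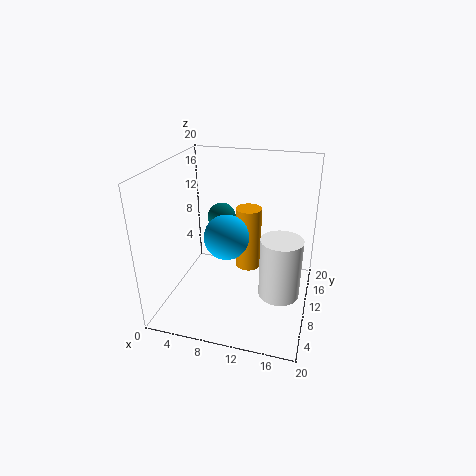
cx_1 = 9
cy_1 = 8
cz_1 = 11
cy_2 = 16
cz_2 = 2
r_2 = 2
h_2 = 10
cx_3 = 7
cy_3 = 12
cz_3 = 12
cx_4 = 16
cy_4 = 11
cz_4 = 1
h_4 = 9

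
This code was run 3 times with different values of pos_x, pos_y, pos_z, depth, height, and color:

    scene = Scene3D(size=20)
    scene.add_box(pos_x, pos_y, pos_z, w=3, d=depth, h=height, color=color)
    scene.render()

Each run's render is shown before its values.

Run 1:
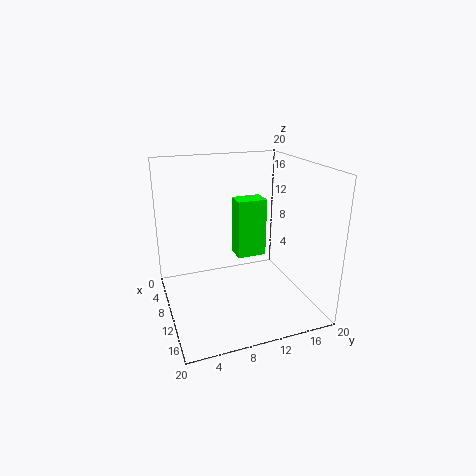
pos_x = 6, pos_y = 10.5, pos_z = 6.25, depth = 4.25, height = 8.5, color = 'lime'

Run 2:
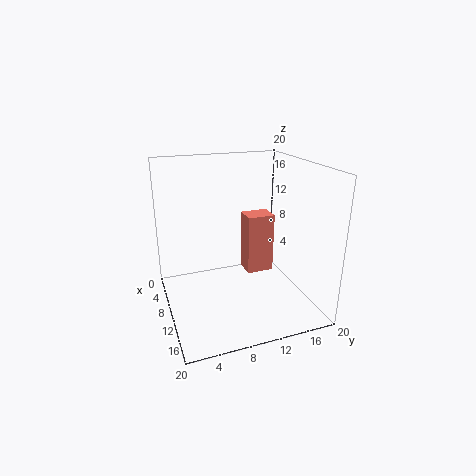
pos_x = 8.5, pos_y = 11, pos_z = 5, depth = 3.75, height = 8.25, color = 'salmon'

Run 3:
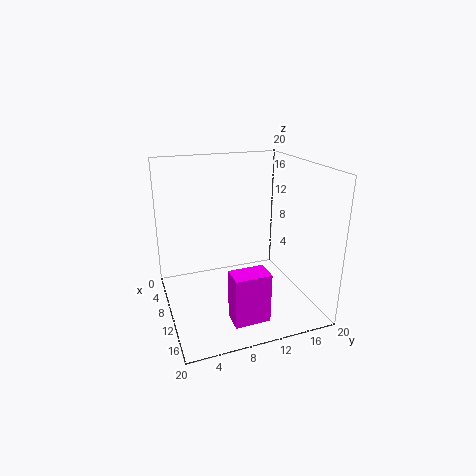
pos_x = 14.5, pos_y = 7, pos_z = 1, depth = 4.75, height = 6.75, color = 'magenta'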